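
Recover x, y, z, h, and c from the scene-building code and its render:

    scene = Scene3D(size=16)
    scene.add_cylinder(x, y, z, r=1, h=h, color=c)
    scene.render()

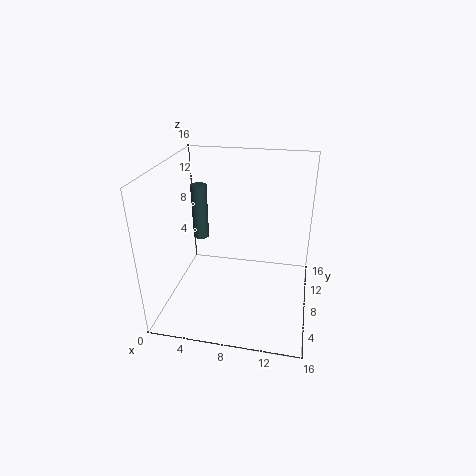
x = 2, y = 13, z = 5, h = 7, c = 'darkslategray'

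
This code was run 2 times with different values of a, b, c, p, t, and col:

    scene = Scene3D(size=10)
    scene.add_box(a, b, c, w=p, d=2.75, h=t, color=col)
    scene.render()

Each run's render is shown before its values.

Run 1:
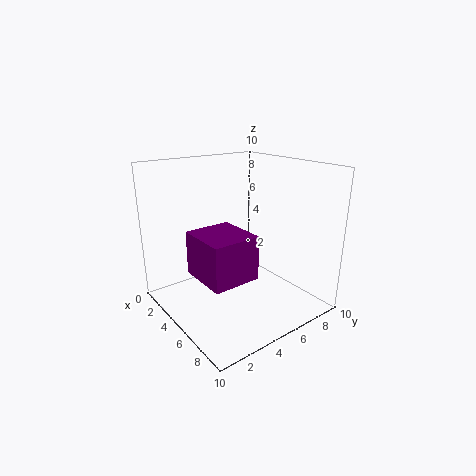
a = 6.5, b = 0.25, c = 4.5, p = 3, t = 2.5, col = 'purple'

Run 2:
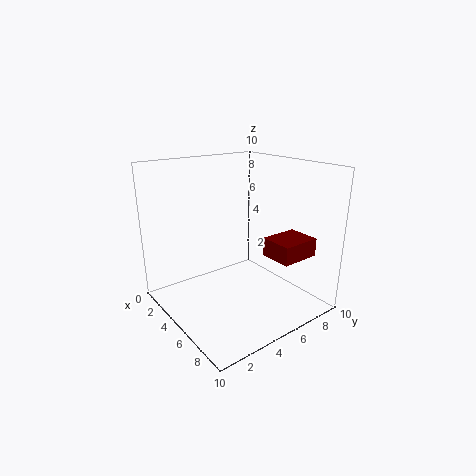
a = 6.5, b = 6, c = 4, p = 2.25, t = 1.25, col = 'maroon'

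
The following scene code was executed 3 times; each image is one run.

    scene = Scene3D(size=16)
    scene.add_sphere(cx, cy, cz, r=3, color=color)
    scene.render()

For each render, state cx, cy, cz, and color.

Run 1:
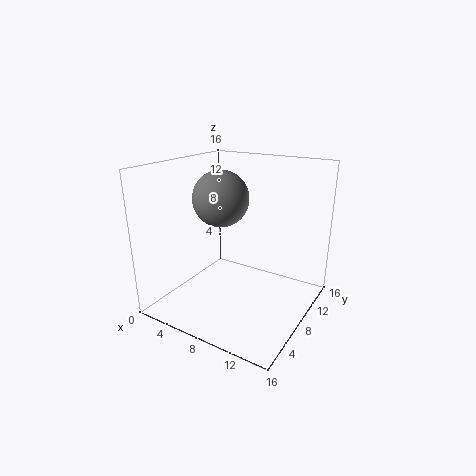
cx = 6.5
cy = 7
cz = 12.5
color = 'gray'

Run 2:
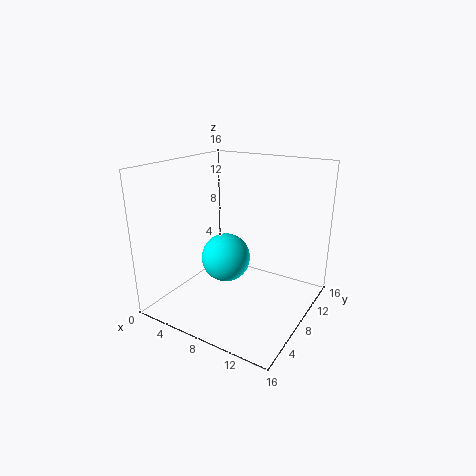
cx = 5
cy = 10
cz = 4
color = 'cyan'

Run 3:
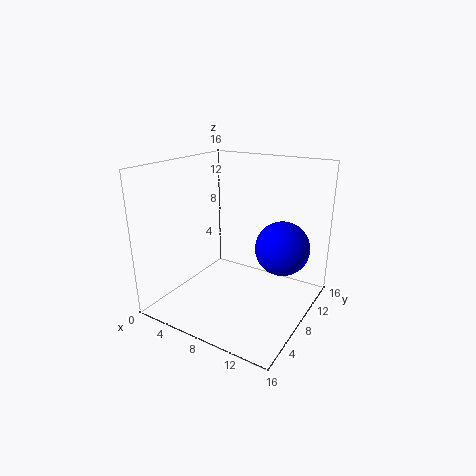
cx = 12.5
cy = 10
cz = 7
color = 'blue'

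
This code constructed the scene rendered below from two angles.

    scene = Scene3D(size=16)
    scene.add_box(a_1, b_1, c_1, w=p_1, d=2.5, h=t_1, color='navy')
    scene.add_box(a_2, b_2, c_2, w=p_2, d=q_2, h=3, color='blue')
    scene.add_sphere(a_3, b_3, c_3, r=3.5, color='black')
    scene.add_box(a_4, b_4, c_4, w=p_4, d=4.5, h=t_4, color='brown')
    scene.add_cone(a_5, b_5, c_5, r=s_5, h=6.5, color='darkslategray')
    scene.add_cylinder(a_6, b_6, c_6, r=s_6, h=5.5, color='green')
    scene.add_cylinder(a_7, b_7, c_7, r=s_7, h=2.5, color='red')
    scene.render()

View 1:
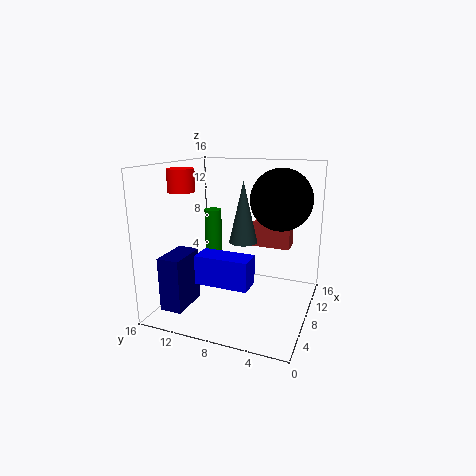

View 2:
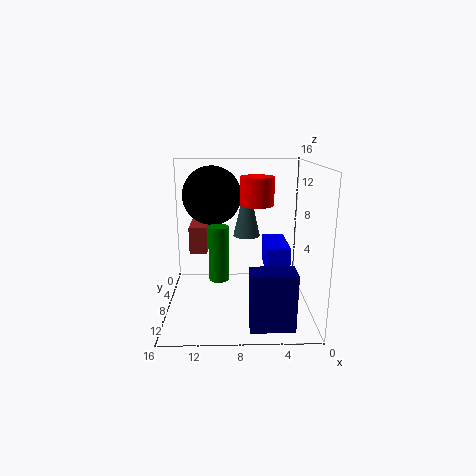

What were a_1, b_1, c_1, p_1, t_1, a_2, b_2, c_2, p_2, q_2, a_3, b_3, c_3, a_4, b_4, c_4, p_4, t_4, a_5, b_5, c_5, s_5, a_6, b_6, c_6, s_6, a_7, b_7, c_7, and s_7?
a_1 = 2.5, b_1 = 12.5, c_1 = 0.5, p_1 = 4.5, t_1 = 6, a_2 = 2.5, b_2 = 5, c_2 = 4.5, p_2 = 2.5, q_2 = 5.5, a_3 = 11, b_3 = 4, c_3 = 12, a_4 = 11.5, b_4 = 3, c_4 = 6, p_4 = 2, t_4 = 3, a_5 = 7, b_5 = 7, c_5 = 8, s_5 = 1.5, a_6 = 10, b_6 = 12, c_6 = 5, s_6 = 1, a_7 = 6.5, b_7 = 14, c_7 = 13, s_7 = 1.5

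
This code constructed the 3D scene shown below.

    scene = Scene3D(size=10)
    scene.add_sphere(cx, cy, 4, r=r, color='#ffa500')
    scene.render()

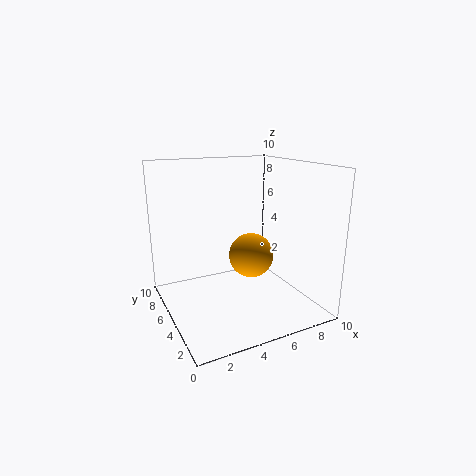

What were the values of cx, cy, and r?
cx = 5.5, cy = 4, r = 1.5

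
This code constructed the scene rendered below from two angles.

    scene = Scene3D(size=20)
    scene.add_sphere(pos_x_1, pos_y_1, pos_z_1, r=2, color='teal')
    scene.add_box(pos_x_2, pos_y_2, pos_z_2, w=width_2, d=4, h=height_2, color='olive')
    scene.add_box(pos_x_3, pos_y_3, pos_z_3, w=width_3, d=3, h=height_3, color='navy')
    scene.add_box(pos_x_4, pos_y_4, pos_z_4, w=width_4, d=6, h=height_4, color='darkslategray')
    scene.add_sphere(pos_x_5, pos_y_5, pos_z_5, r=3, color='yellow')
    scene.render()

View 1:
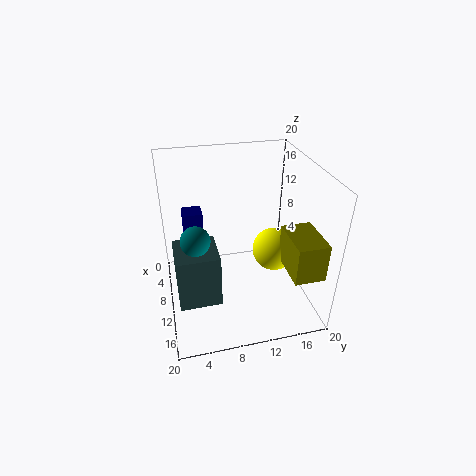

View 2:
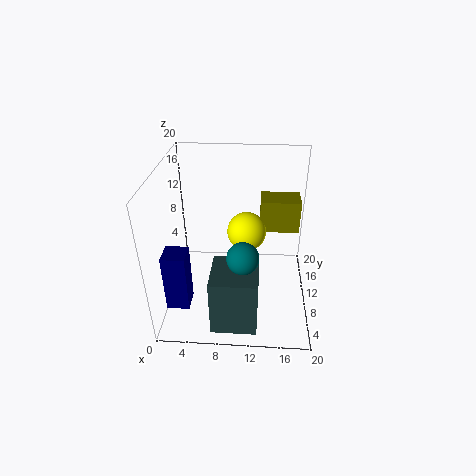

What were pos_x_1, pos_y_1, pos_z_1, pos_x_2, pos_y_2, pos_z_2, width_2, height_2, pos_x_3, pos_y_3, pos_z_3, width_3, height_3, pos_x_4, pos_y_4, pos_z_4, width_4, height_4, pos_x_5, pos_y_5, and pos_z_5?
pos_x_1 = 11
pos_y_1 = 4
pos_z_1 = 11
pos_x_2 = 13
pos_y_2 = 15
pos_z_2 = 8
width_2 = 6
height_2 = 5
pos_x_3 = 1
pos_y_3 = 3
pos_z_3 = 3
width_3 = 3
height_3 = 8
pos_x_4 = 7
pos_y_4 = 1
pos_z_4 = 1
width_4 = 6
height_4 = 8
pos_x_5 = 11
pos_y_5 = 15
pos_z_5 = 8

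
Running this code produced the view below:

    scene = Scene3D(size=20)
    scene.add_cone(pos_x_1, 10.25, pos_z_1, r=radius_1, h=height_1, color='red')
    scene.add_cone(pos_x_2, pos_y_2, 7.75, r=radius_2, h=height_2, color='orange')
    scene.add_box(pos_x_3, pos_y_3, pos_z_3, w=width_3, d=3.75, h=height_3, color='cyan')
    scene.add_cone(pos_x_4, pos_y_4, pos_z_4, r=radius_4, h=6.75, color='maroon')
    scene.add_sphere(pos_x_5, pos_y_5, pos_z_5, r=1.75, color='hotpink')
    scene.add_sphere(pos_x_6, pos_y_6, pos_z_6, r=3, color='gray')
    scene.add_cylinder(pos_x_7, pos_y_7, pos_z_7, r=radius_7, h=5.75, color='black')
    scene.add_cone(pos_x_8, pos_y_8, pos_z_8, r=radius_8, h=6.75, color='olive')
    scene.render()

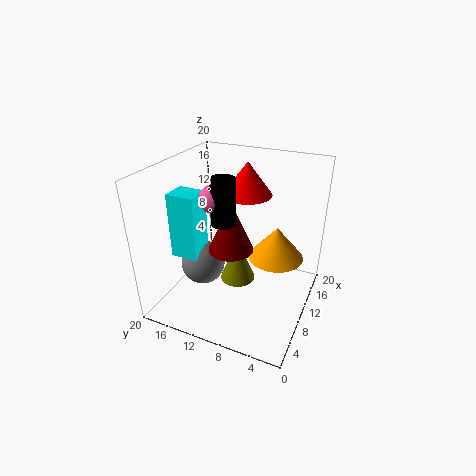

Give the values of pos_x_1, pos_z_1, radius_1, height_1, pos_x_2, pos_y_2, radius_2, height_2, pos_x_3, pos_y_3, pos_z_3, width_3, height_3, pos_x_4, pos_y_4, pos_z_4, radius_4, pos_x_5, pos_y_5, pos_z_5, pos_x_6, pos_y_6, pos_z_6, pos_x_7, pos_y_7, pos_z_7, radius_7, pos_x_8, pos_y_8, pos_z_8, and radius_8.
pos_x_1 = 13.75; pos_z_1 = 15; radius_1 = 3.5; height_1 = 4.75; pos_x_2 = 11; pos_y_2 = 4.75; radius_2 = 3.75; height_2 = 4.5; pos_x_3 = 4.5; pos_y_3 = 13.5; pos_z_3 = 8.5; width_3 = 3.25; height_3 = 8.75; pos_x_4 = 7.75; pos_y_4 = 10; pos_z_4 = 9.5; radius_4 = 3; pos_x_5 = 5.75; pos_y_5 = 11.25; pos_z_5 = 17.25; pos_x_6 = 7; pos_y_6 = 14; pos_z_6 = 6.75; pos_x_7 = 5.75; pos_y_7 = 10; pos_z_7 = 14.25; radius_7 = 1.5; pos_x_8 = 13.75; pos_y_8 = 11.75; pos_z_8 = 0.25; radius_8 = 2.75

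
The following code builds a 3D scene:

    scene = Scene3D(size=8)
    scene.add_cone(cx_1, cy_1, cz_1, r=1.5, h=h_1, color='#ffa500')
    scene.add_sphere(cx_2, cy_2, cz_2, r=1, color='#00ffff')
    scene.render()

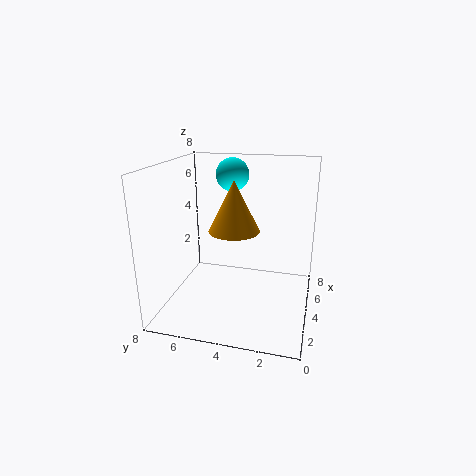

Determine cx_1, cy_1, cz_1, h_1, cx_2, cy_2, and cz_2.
cx_1 = 5
cy_1 = 4.5
cz_1 = 4
h_1 = 3
cx_2 = 6.5
cy_2 = 5
cz_2 = 7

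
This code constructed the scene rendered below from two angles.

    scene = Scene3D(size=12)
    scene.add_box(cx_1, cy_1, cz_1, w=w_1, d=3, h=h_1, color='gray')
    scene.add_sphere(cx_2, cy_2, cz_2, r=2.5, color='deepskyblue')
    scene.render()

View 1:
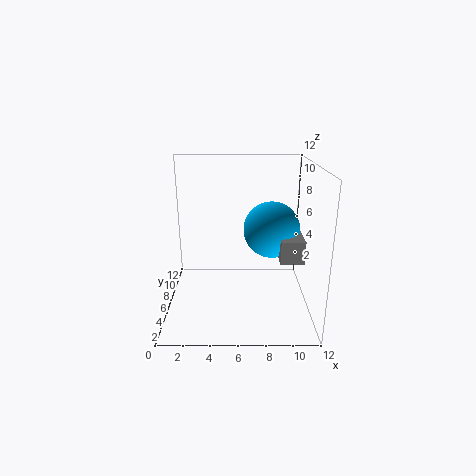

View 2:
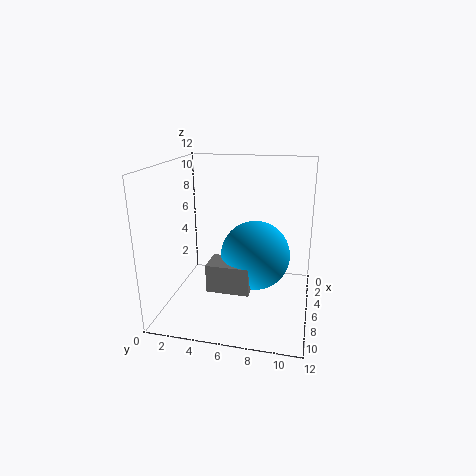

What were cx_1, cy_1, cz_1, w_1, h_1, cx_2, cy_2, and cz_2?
cx_1 = 9.5, cy_1 = 5, cz_1 = 4, w_1 = 2, h_1 = 2, cx_2 = 9, cy_2 = 8, cz_2 = 6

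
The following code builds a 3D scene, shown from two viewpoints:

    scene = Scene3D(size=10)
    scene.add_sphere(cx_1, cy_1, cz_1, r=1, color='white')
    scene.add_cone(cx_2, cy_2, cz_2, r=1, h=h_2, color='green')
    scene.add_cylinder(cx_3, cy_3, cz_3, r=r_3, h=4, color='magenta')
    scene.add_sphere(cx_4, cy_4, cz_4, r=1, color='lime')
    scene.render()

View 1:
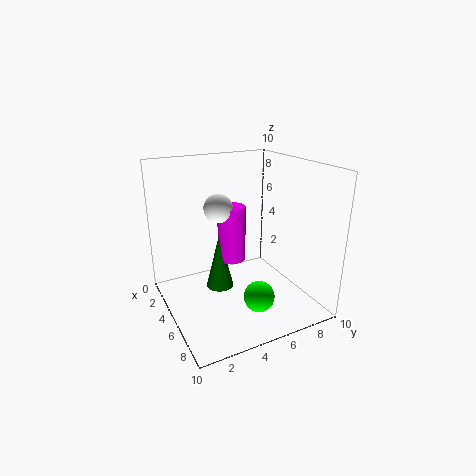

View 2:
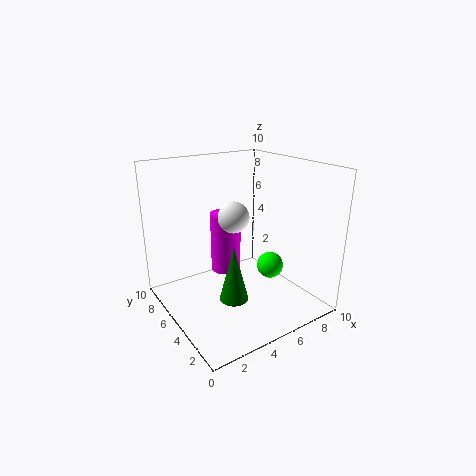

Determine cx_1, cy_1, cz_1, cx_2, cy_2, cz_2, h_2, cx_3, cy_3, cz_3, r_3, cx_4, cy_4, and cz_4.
cx_1 = 4, cy_1 = 4, cz_1 = 7, cx_2 = 4, cy_2 = 4, cz_2 = 1, h_2 = 4, cx_3 = 4, cy_3 = 5, cz_3 = 3, r_3 = 1, cx_4 = 8, cy_4 = 5, cz_4 = 2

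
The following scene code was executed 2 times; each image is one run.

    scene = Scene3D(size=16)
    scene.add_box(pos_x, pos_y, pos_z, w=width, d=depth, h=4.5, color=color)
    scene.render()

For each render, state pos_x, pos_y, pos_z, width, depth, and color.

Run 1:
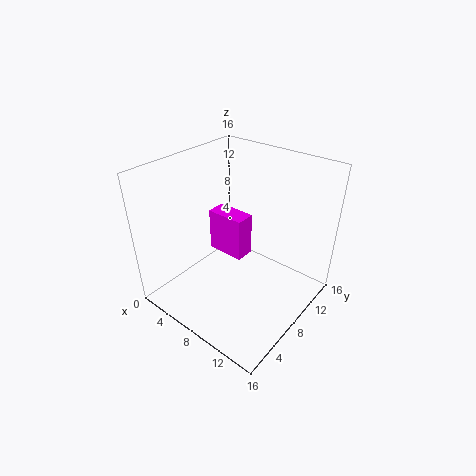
pos_x = 6
pos_y = 5.75
pos_z = 7.25
width = 4
depth = 2
color = 'magenta'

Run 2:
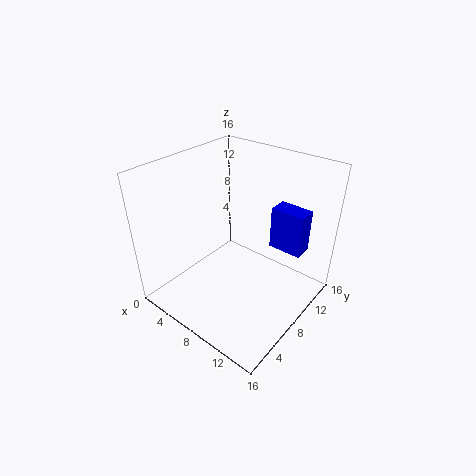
pos_x = 11.5
pos_y = 9
pos_z = 8
width = 3.5
depth = 2
color = 'blue'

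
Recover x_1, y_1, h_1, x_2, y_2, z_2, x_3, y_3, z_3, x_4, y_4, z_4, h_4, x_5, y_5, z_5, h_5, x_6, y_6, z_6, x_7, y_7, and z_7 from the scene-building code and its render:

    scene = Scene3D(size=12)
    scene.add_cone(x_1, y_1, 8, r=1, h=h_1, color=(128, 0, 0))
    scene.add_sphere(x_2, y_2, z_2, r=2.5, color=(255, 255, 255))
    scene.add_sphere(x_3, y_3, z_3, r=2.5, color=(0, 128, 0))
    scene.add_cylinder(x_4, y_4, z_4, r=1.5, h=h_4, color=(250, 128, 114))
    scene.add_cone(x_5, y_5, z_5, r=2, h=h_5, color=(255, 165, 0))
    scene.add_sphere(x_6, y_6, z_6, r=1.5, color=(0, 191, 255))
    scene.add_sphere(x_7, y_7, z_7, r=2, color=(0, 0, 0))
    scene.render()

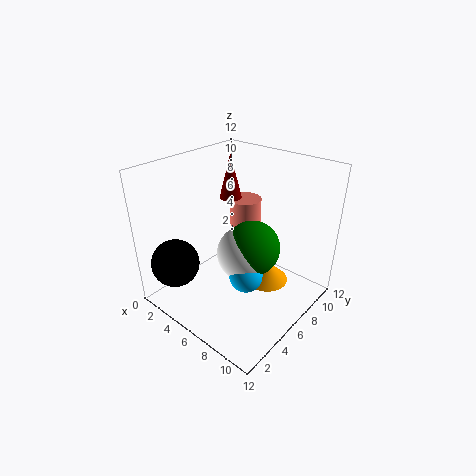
x_1 = 3
y_1 = 8.5
h_1 = 4
x_2 = 5.5
y_2 = 7.5
z_2 = 3.5
x_3 = 6
y_3 = 8
z_3 = 4
x_4 = 3.5
y_4 = 10
z_4 = 5
h_4 = 2.5
x_5 = 7
y_5 = 9
z_5 = 0.5
h_5 = 2
x_6 = 6.5
y_6 = 6.5
z_6 = 2
x_7 = 2.5
y_7 = 2
z_7 = 4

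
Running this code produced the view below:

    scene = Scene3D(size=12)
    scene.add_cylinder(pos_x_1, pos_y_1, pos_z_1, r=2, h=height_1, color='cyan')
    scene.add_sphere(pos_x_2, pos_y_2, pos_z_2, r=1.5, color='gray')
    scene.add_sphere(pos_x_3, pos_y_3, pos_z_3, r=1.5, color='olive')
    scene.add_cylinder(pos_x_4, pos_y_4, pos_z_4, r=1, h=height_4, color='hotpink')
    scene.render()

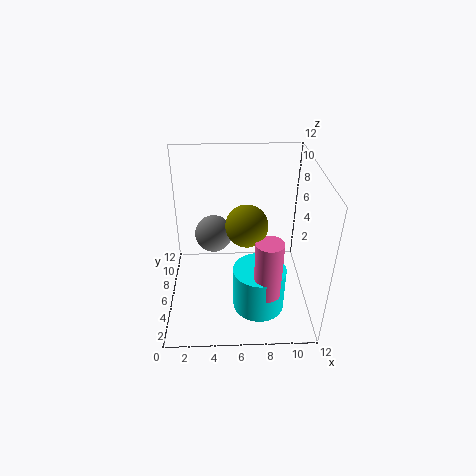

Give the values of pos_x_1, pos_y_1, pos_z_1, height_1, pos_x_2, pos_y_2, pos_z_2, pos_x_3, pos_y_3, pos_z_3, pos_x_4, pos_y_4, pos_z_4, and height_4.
pos_x_1 = 7.5
pos_y_1 = 2.5
pos_z_1 = 2
height_1 = 3.5
pos_x_2 = 4
pos_y_2 = 6
pos_z_2 = 6.5
pos_x_3 = 6.5
pos_y_3 = 3
pos_z_3 = 9
pos_x_4 = 8
pos_y_4 = 1.5
pos_z_4 = 4
height_4 = 4.5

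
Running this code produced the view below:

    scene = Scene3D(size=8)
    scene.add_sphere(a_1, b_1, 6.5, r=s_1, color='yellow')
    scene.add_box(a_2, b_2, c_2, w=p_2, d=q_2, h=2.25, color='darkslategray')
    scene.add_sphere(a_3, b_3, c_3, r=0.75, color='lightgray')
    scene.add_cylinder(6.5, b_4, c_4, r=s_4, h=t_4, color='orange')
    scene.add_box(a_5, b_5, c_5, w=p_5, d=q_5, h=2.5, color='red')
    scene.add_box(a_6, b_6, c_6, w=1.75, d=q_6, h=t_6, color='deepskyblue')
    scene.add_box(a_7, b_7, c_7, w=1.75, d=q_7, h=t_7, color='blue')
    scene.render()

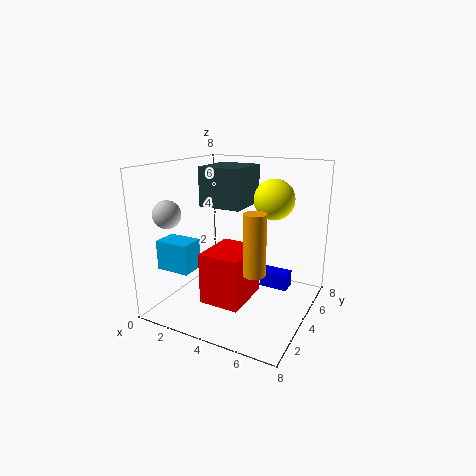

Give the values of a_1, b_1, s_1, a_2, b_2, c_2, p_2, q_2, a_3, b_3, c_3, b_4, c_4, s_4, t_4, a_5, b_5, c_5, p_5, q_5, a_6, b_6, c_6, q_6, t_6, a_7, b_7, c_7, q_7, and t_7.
a_1 = 6.25
b_1 = 3.5
s_1 = 1
a_2 = 1.5
b_2 = 4
c_2 = 5.5
p_2 = 2.5
q_2 = 2.75
a_3 = 1
b_3 = 1.75
c_3 = 5.5
b_4 = 0.75
c_4 = 3.75
s_4 = 0.5
t_4 = 2.75
a_5 = 3.75
b_5 = 0.5
c_5 = 1.75
p_5 = 2
q_5 = 2.5
a_6 = 1.25
b_6 = 0.5
c_6 = 3
q_6 = 1.25
t_6 = 1.5
a_7 = 4.5
b_7 = 6
c_7 = 0.25
q_7 = 1
t_7 = 1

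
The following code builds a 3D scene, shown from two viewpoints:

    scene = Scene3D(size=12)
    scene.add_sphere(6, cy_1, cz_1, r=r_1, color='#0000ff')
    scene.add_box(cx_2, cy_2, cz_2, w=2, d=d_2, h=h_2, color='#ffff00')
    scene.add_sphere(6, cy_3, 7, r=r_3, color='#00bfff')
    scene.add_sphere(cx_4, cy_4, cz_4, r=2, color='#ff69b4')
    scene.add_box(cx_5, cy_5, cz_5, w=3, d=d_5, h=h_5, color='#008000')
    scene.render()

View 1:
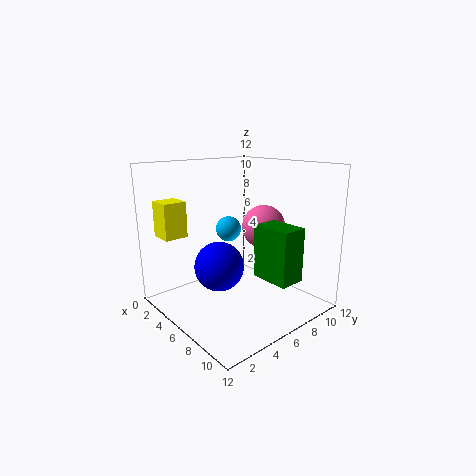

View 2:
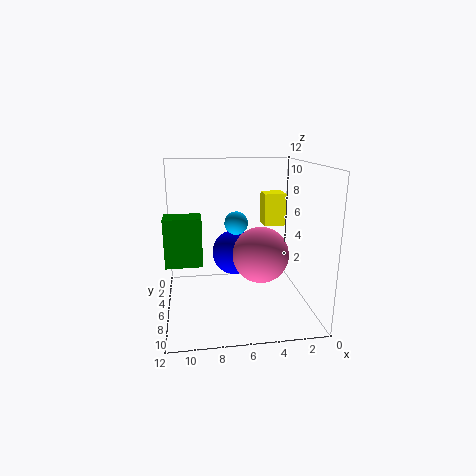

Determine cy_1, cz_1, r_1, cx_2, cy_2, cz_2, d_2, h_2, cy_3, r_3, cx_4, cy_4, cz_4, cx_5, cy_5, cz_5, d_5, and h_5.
cy_1 = 4, cz_1 = 4, r_1 = 2, cx_2 = 1, cy_2 = 1, cz_2 = 6, d_2 = 2, h_2 = 3, cy_3 = 5, r_3 = 1, cx_4 = 5, cy_4 = 10, cz_4 = 6, cx_5 = 9, cy_5 = 5, cz_5 = 4, d_5 = 2, h_5 = 4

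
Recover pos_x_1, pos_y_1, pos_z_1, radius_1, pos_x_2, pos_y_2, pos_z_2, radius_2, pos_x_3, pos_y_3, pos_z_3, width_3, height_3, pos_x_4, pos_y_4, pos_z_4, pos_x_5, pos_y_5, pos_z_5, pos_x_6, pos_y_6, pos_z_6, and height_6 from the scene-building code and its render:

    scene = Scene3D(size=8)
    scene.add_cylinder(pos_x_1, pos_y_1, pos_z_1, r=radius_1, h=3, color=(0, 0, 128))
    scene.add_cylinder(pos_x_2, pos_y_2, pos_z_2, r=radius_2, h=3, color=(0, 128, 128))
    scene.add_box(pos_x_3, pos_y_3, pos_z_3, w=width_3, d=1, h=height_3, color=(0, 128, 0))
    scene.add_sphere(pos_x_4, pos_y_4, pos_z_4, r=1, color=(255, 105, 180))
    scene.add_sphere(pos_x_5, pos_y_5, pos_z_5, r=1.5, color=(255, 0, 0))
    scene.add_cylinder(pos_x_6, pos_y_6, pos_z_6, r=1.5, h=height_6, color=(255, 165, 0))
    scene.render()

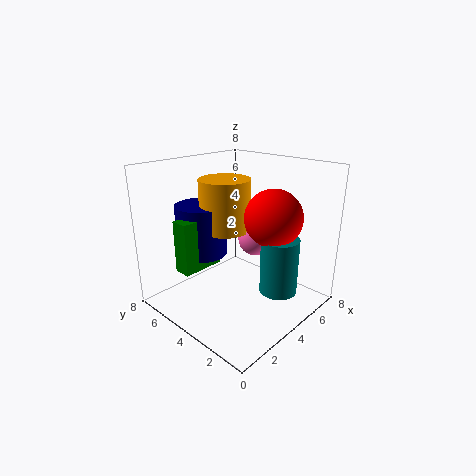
pos_x_1 = 3.5, pos_y_1 = 6.5, pos_z_1 = 2.5, radius_1 = 1.5, pos_x_2 = 4.5, pos_y_2 = 1.5, pos_z_2 = 1.5, radius_2 = 1, pos_x_3 = 1.5, pos_y_3 = 5.5, pos_z_3 = 2, width_3 = 2.5, height_3 = 3, pos_x_4 = 5.5, pos_y_4 = 4, pos_z_4 = 3.5, pos_x_5 = 4.5, pos_y_5 = 2, pos_z_5 = 5.5, pos_x_6 = 4.5, pos_y_6 = 5.5, pos_z_6 = 4, height_6 = 3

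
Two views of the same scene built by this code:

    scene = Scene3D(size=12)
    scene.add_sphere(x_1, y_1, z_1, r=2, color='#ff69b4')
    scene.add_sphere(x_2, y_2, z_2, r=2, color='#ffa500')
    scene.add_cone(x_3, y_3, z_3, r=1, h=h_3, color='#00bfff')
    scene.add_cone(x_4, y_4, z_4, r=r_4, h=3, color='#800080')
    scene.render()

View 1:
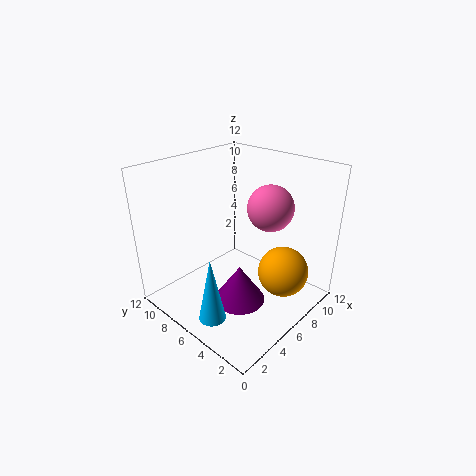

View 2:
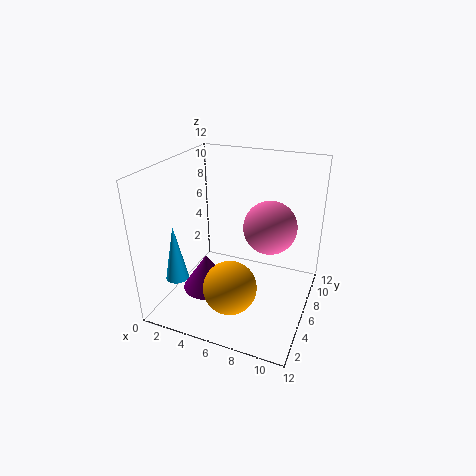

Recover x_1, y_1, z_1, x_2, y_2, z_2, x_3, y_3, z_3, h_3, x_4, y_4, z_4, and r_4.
x_1 = 9; y_1 = 5; z_1 = 8; x_2 = 7; y_2 = 2; z_2 = 4; x_3 = 1; y_3 = 4; z_3 = 2; h_3 = 5; x_4 = 4; y_4 = 4; z_4 = 2; r_4 = 2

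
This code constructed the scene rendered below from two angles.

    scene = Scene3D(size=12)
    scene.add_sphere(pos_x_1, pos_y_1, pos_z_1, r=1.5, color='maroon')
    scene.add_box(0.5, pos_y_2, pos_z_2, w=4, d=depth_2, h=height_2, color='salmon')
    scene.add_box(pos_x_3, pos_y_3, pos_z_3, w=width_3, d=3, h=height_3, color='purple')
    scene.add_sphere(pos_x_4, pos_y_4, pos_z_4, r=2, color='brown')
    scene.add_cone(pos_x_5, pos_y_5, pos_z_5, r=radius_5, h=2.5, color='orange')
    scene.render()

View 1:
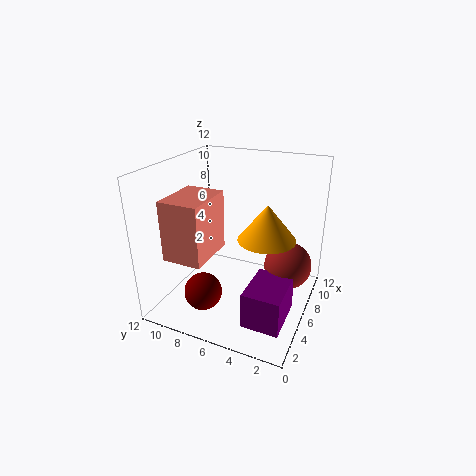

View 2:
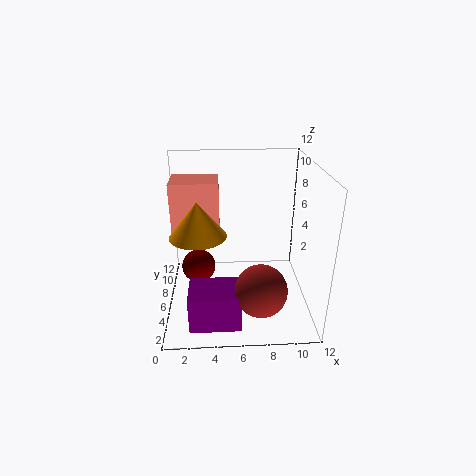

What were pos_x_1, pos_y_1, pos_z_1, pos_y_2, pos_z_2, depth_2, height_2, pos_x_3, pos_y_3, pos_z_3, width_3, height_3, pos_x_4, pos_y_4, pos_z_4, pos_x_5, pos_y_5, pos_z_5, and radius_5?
pos_x_1 = 2.5
pos_y_1 = 7.5
pos_z_1 = 2.5
pos_y_2 = 6.5
pos_z_2 = 6
depth_2 = 3
height_2 = 4.5
pos_x_3 = 2
pos_y_3 = 1
pos_z_3 = 0.5
width_3 = 4
height_3 = 3
pos_x_4 = 7.5
pos_y_4 = 2
pos_z_4 = 3.5
pos_x_5 = 3
pos_y_5 = 2.5
pos_z_5 = 8
radius_5 = 2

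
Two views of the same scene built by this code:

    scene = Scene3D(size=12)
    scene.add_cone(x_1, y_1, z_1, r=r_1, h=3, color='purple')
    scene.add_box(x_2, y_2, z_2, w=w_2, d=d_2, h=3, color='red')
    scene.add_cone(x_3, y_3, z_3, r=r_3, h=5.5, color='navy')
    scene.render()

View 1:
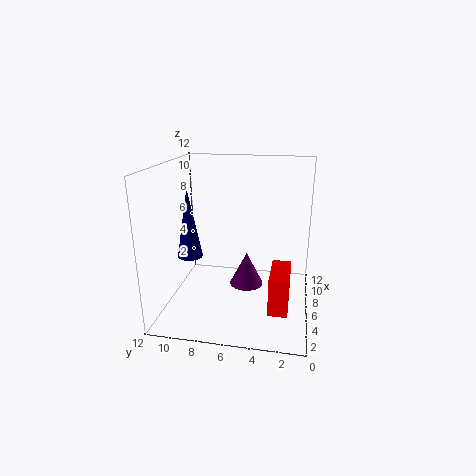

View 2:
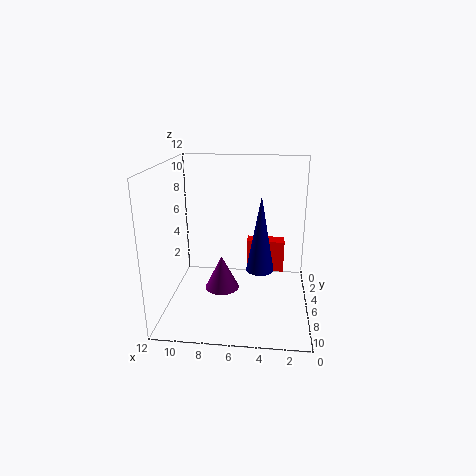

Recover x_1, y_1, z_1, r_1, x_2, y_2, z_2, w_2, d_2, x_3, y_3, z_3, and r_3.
x_1 = 7.5, y_1 = 5.5, z_1 = 1, r_1 = 1.5, x_2 = 2, y_2 = 1.5, z_2 = 1.5, w_2 = 3.5, d_2 = 1.5, x_3 = 4, y_3 = 9.5, z_3 = 5, r_3 = 1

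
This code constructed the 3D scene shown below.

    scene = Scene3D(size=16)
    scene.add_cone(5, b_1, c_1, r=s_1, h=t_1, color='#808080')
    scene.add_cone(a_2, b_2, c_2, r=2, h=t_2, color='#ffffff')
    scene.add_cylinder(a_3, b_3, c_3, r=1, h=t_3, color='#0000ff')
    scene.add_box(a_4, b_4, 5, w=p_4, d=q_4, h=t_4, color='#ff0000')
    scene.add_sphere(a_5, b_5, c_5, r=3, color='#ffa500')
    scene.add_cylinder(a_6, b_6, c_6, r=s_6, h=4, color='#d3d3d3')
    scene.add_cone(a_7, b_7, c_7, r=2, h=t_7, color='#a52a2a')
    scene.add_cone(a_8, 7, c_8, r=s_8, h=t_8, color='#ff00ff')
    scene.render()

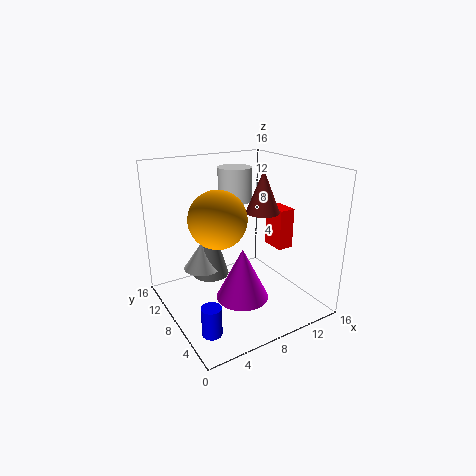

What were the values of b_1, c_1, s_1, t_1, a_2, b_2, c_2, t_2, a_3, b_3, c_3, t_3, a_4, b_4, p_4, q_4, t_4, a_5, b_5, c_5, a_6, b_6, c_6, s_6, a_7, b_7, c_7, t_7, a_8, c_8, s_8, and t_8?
b_1 = 9
c_1 = 4
s_1 = 2
t_1 = 7
a_2 = 4
b_2 = 9
c_2 = 5
t_2 = 3
a_3 = 2
b_3 = 3
c_3 = 1
t_3 = 3
a_4 = 14
b_4 = 8
p_4 = 2
q_4 = 3
t_4 = 5
a_5 = 5
b_5 = 7
c_5 = 11
a_6 = 10
b_6 = 12
c_6 = 11
s_6 = 2
a_7 = 12
b_7 = 9
c_7 = 10
t_7 = 5
a_8 = 8
c_8 = 1
s_8 = 3
t_8 = 6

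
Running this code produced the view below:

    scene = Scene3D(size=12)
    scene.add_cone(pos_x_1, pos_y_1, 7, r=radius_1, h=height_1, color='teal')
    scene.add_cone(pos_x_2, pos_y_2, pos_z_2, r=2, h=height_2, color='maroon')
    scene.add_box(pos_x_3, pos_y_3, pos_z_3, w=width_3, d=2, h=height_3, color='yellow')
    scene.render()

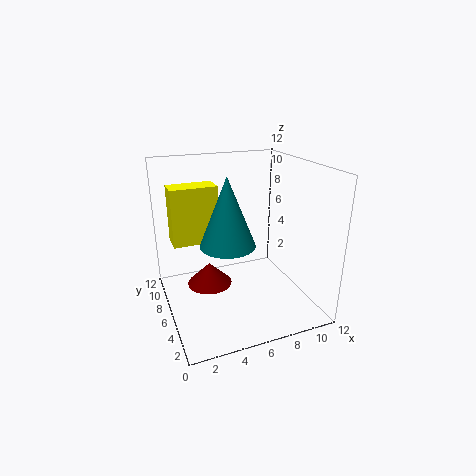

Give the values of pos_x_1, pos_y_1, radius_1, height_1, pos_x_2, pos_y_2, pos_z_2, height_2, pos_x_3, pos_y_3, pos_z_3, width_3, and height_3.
pos_x_1 = 4
pos_y_1 = 3
radius_1 = 2
height_1 = 5
pos_x_2 = 4
pos_y_2 = 8
pos_z_2 = 1
height_2 = 2
pos_x_3 = 1
pos_y_3 = 8
pos_z_3 = 5
width_3 = 4
height_3 = 5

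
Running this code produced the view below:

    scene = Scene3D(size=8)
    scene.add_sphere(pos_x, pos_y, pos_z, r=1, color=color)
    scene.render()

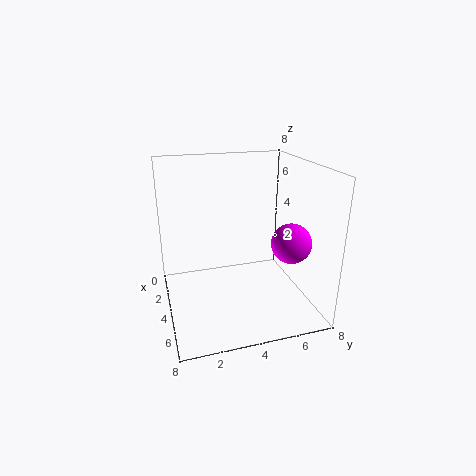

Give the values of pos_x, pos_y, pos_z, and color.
pos_x = 6.5; pos_y = 6; pos_z = 4.5; color = 'magenta'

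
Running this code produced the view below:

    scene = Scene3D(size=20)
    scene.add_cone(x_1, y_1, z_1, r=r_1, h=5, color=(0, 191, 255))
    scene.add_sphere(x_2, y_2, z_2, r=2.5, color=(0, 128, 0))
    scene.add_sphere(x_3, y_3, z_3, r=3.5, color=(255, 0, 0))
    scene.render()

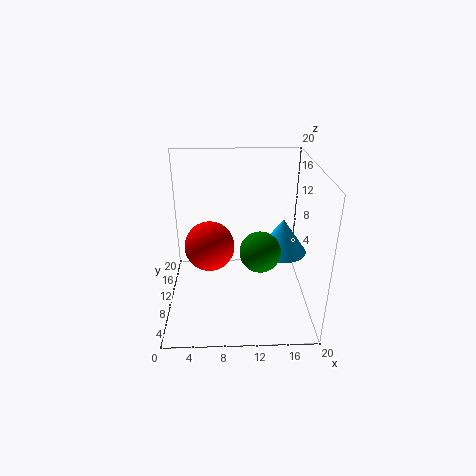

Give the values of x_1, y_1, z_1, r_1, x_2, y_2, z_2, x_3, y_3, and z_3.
x_1 = 16.5
y_1 = 11.5
z_1 = 7
r_1 = 3.5
x_2 = 12.5
y_2 = 4.5
z_2 = 11
x_3 = 6
y_3 = 10.5
z_3 = 8.5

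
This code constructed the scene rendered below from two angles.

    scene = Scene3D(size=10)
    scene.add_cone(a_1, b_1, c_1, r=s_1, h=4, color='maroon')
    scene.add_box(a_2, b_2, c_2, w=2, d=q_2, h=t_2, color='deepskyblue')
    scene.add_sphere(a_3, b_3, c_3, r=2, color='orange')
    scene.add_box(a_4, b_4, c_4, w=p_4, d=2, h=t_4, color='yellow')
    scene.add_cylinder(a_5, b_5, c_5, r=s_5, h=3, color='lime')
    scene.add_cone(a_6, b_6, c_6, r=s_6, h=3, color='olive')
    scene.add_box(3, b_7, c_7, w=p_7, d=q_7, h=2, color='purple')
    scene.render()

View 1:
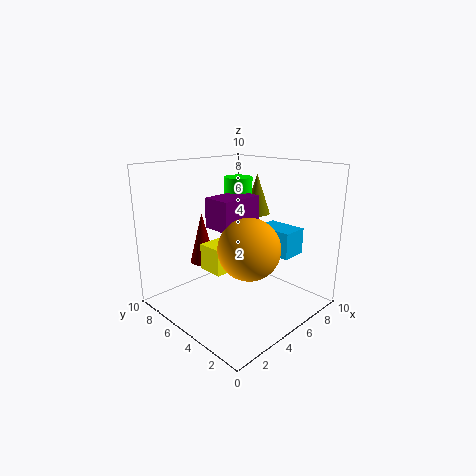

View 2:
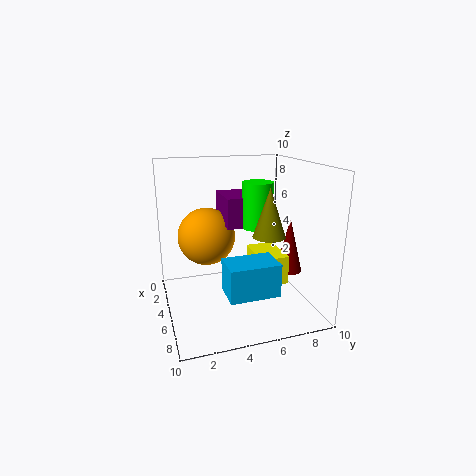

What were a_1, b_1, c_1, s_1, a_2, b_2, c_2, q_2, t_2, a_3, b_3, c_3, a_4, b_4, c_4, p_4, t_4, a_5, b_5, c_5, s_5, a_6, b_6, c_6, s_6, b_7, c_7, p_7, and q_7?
a_1 = 5
b_1 = 9
c_1 = 2
s_1 = 1
a_2 = 8
b_2 = 3
c_2 = 3
q_2 = 3
t_2 = 2
a_3 = 4
b_3 = 3
c_3 = 5
a_4 = 4
b_4 = 6
c_4 = 2
p_4 = 3
t_4 = 2
a_5 = 6
b_5 = 6
c_5 = 6
s_5 = 1
a_6 = 8
b_6 = 6
c_6 = 6
s_6 = 1
b_7 = 4
c_7 = 6
p_7 = 3
q_7 = 2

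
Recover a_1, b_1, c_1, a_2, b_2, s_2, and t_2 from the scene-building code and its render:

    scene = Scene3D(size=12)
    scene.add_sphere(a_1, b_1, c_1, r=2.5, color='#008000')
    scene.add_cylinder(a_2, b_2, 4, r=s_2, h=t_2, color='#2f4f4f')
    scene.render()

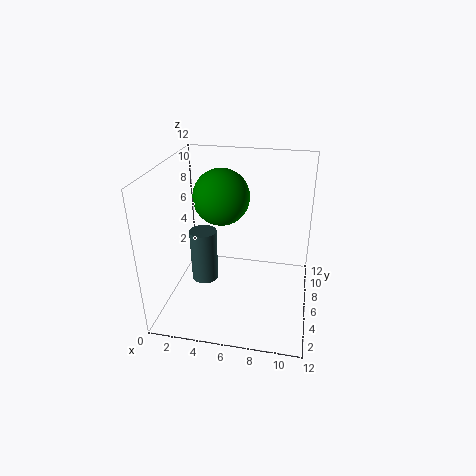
a_1 = 4
b_1 = 8.5
c_1 = 8.5
a_2 = 4
b_2 = 3
s_2 = 1
t_2 = 4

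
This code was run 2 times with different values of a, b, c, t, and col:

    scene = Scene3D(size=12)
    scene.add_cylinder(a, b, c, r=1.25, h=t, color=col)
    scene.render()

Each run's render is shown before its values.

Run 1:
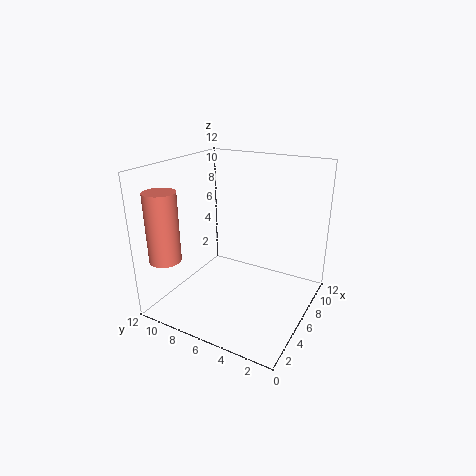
a = 1.5; b = 10; c = 5; t = 5.5; col = 'salmon'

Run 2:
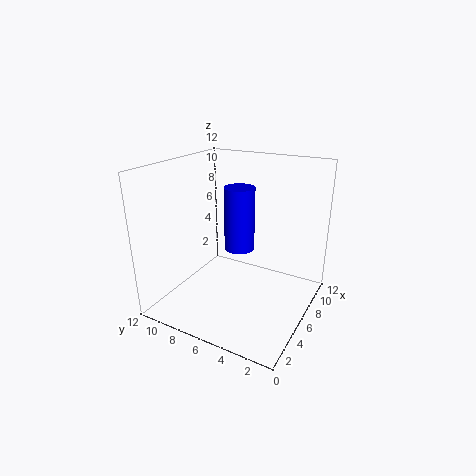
a = 6.25; b = 6; c = 5; t = 5.25; col = 'blue'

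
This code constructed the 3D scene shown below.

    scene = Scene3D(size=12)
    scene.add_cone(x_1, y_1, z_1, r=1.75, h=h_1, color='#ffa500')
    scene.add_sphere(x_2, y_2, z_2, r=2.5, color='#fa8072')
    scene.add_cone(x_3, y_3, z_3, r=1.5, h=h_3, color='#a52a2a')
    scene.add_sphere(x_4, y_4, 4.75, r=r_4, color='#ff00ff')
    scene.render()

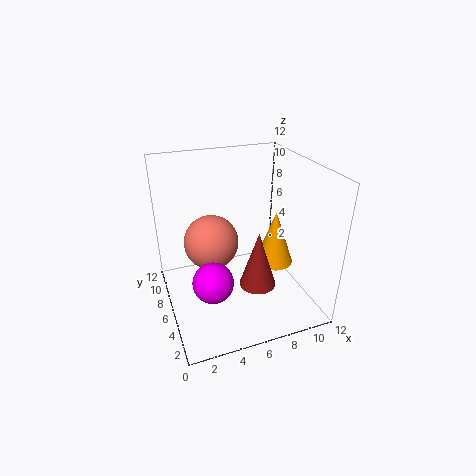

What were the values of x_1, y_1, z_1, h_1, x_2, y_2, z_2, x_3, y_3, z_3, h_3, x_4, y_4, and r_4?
x_1 = 10
y_1 = 7
z_1 = 2.25
h_1 = 5
x_2 = 4.5
y_2 = 9
z_2 = 4.25
x_3 = 7
y_3 = 4
z_3 = 2.5
h_3 = 4.75
x_4 = 2.75
y_4 = 2.5
r_4 = 1.5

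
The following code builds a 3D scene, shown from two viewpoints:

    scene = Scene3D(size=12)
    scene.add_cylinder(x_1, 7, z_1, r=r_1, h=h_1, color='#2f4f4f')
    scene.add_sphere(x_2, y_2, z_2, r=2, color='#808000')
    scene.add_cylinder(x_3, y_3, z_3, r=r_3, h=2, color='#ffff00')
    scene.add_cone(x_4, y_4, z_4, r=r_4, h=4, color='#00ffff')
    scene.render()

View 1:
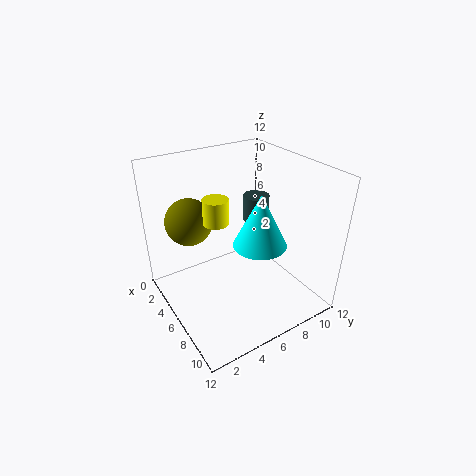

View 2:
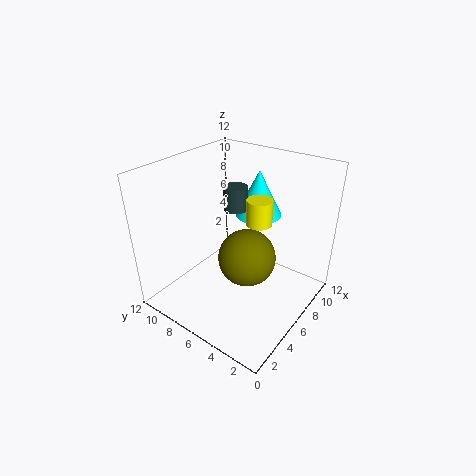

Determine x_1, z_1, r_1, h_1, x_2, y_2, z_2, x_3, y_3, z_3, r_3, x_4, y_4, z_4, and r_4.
x_1 = 7; z_1 = 8; r_1 = 1; h_1 = 2; x_2 = 3; y_2 = 3; z_2 = 7; x_3 = 6; y_3 = 4; z_3 = 8; r_3 = 1; x_4 = 9; y_4 = 6; z_4 = 7; r_4 = 2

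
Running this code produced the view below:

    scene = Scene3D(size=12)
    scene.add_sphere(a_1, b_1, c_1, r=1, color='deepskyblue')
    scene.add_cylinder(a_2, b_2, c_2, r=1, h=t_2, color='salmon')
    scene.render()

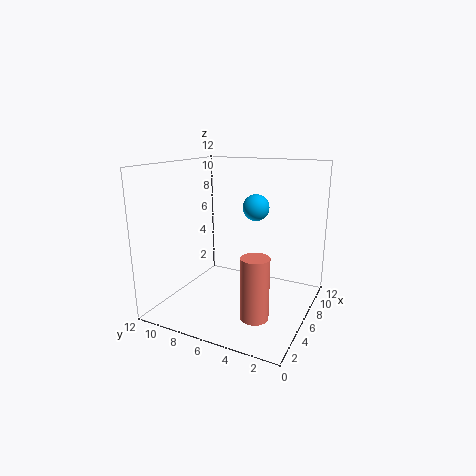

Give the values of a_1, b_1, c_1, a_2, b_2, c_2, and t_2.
a_1 = 5; b_1 = 4; c_1 = 9; a_2 = 1.5; b_2 = 2.5; c_2 = 2; t_2 = 4.5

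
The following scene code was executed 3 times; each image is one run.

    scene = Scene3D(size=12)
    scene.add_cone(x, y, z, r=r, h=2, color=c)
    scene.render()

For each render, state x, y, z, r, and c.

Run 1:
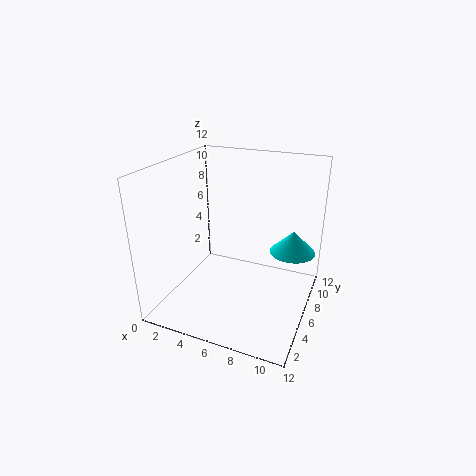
x = 10; y = 9; z = 4; r = 2; c = 'cyan'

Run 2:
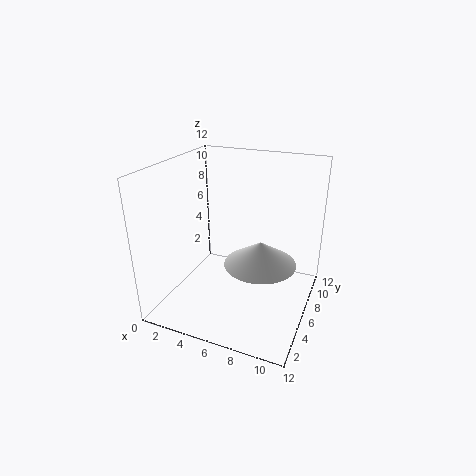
x = 8; y = 6; z = 4; r = 3; c = 'lightgray'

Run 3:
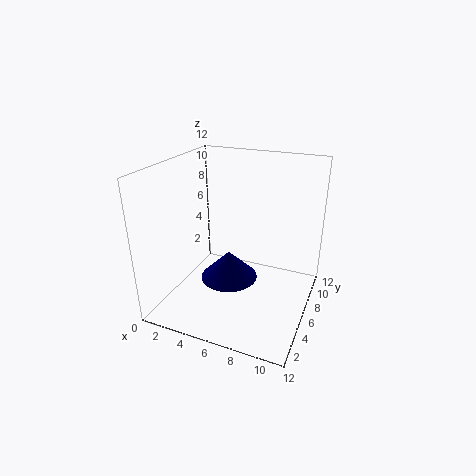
x = 7; y = 2; z = 5; r = 2; c = 'navy'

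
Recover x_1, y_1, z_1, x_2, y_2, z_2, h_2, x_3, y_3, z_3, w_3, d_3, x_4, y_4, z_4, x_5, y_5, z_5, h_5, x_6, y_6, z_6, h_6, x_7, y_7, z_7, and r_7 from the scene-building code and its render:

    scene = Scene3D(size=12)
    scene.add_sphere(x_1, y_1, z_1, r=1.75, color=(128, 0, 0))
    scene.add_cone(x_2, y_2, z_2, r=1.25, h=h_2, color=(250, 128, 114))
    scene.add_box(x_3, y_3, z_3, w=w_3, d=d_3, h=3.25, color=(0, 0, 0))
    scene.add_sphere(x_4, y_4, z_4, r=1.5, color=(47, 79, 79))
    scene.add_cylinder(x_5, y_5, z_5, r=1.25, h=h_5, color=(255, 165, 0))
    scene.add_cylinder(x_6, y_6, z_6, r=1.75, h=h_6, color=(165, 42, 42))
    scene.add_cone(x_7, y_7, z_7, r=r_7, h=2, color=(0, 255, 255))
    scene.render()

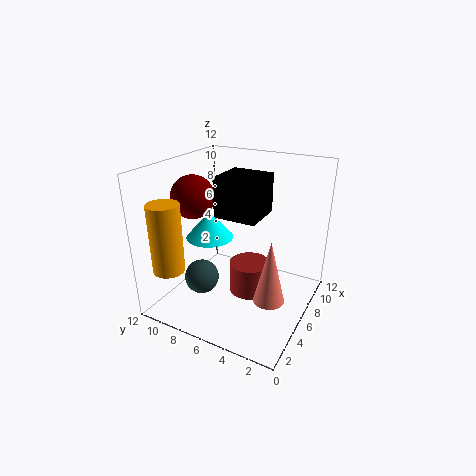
x_1 = 4.5
y_1 = 9.25
z_1 = 9.5
x_2 = 4.75
y_2 = 2.5
z_2 = 1.75
h_2 = 5.25
x_3 = 4.75
y_3 = 4
z_3 = 8
w_3 = 3.5
d_3 = 3.5
x_4 = 4.75
y_4 = 9
z_4 = 2
x_5 = 1.5
y_5 = 9.75
z_5 = 4.25
h_5 = 5.5
x_6 = 6.75
y_6 = 5.25
z_6 = 0.75
h_6 = 2.75
x_7 = 3
y_7 = 6.75
z_7 = 7.25
r_7 = 1.75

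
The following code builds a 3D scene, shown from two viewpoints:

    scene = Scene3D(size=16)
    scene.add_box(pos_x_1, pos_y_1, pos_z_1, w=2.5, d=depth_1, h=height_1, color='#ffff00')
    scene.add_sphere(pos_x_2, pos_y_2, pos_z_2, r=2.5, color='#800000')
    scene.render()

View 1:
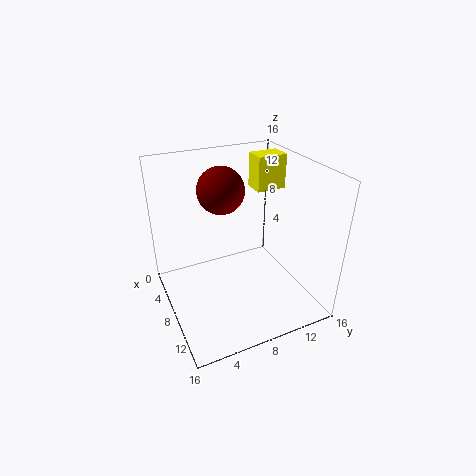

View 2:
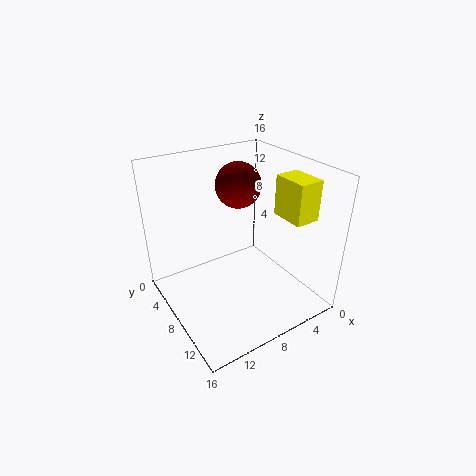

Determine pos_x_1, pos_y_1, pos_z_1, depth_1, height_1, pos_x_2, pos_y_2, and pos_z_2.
pos_x_1 = 3.5; pos_y_1 = 11.5; pos_z_1 = 12; depth_1 = 3.5; height_1 = 4; pos_x_2 = 7; pos_y_2 = 6.5; pos_z_2 = 13.5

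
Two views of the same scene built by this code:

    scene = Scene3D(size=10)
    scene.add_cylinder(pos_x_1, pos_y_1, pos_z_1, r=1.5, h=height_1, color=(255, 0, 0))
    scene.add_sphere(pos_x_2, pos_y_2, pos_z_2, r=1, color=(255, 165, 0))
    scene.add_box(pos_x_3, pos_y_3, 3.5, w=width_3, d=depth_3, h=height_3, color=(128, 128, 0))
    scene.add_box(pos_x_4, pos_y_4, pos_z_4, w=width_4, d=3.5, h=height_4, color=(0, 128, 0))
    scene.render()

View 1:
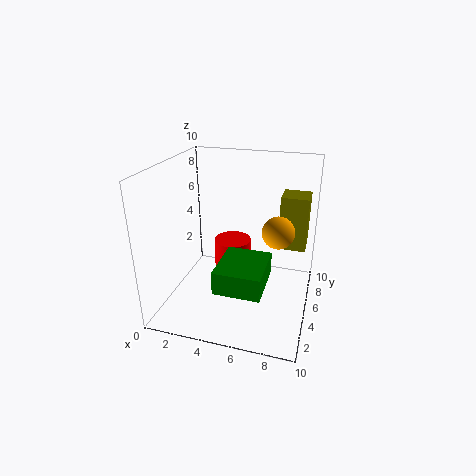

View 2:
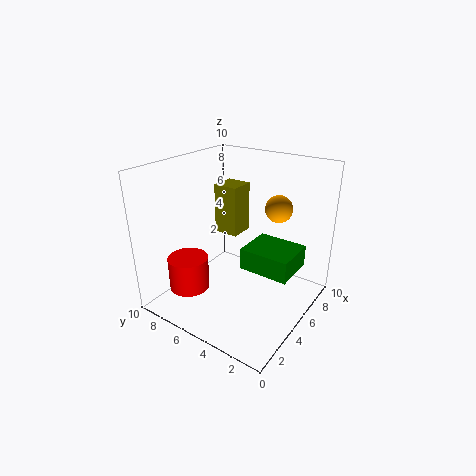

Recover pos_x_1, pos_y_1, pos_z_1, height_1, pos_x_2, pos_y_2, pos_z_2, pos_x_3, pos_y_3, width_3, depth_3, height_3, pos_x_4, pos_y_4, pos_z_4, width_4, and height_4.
pos_x_1 = 3.5
pos_y_1 = 8.5
pos_z_1 = 0.5
height_1 = 2.5
pos_x_2 = 8
pos_y_2 = 3.5
pos_z_2 = 6.5
pos_x_3 = 7.5
pos_y_3 = 7
width_3 = 2
depth_3 = 2
height_3 = 4
pos_x_4 = 4.5
pos_y_4 = 1
pos_z_4 = 3
width_4 = 3
height_4 = 1.5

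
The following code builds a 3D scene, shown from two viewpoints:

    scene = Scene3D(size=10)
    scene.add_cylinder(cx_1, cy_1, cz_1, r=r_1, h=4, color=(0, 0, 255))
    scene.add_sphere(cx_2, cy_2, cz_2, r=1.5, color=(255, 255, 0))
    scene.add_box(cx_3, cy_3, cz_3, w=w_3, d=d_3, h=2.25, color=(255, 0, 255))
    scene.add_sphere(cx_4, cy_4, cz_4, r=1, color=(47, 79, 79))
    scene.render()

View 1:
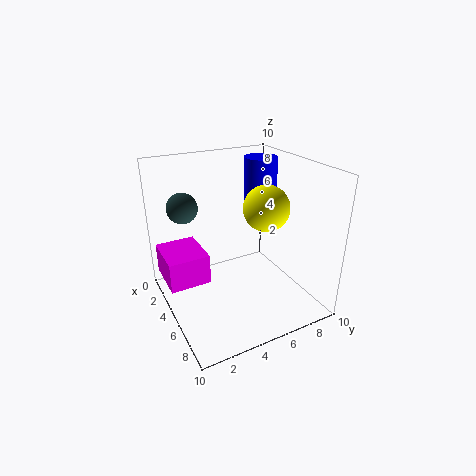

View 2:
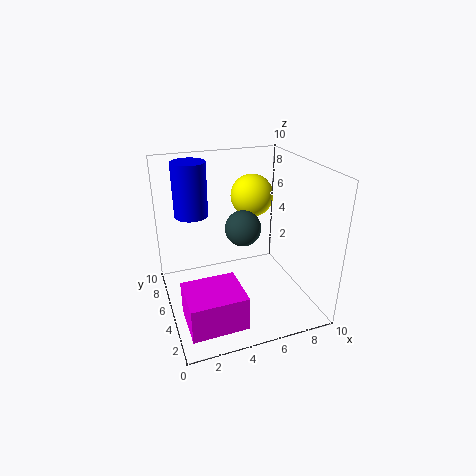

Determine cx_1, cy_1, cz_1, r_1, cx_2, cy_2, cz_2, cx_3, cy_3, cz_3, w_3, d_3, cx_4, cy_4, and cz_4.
cx_1 = 2.5, cy_1 = 8.25, cz_1 = 5.75, r_1 = 1.25, cx_2 = 6.5, cy_2 = 6.25, cz_2 = 7.5, cx_3 = 0.5, cy_3 = 0.25, cz_3 = 1.25, w_3 = 3.5, d_3 = 3, cx_4 = 4, cy_4 = 1.5, cz_4 = 7.5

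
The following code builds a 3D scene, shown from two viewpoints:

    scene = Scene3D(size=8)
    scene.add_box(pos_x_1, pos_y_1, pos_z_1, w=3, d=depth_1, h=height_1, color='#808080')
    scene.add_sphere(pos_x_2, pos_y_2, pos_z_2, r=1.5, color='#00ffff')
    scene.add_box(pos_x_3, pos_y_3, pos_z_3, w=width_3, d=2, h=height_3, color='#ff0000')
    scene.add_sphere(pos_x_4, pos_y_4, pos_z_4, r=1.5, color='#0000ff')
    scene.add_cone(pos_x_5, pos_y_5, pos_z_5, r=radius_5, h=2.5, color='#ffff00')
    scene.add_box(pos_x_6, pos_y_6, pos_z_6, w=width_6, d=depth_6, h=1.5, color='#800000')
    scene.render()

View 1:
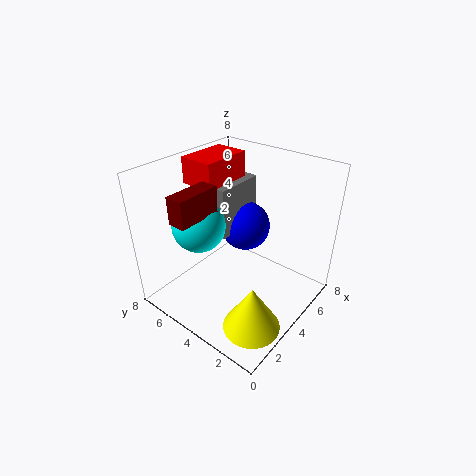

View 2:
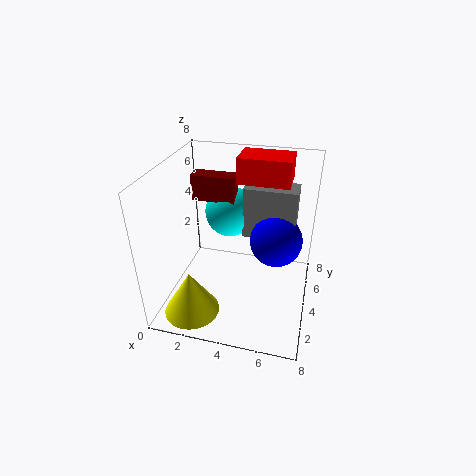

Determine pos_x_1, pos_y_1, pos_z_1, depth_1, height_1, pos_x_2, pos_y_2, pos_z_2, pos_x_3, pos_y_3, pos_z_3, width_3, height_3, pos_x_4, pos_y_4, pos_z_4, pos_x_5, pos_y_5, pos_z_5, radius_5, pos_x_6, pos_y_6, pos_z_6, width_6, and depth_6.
pos_x_1 = 4, pos_y_1 = 5, pos_z_1 = 3.5, depth_1 = 1.5, height_1 = 3, pos_x_2 = 3, pos_y_2 = 6, pos_z_2 = 4.5, pos_x_3 = 3.5, pos_y_3 = 5.5, pos_z_3 = 6.5, width_3 = 3, height_3 = 1.5, pos_x_4 = 6, pos_y_4 = 5, pos_z_4 = 3.5, pos_x_5 = 2, pos_y_5 = 1.5, pos_z_5 = 0.5, radius_5 = 1.5, pos_x_6 = 1, pos_y_6 = 5, pos_z_6 = 5.5, width_6 = 2.5, depth_6 = 1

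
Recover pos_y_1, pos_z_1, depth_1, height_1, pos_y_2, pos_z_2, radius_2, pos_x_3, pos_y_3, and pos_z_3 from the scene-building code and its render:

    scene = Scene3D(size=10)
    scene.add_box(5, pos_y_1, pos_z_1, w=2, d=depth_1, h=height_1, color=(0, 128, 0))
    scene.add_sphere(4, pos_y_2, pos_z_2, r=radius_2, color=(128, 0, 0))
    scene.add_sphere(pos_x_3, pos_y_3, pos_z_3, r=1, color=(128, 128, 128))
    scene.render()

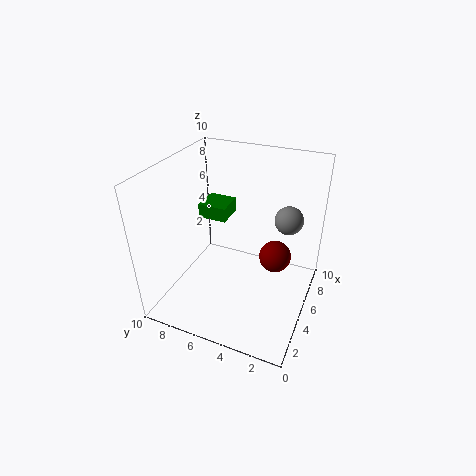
pos_y_1 = 6, pos_z_1 = 6, depth_1 = 2, height_1 = 1, pos_y_2 = 2, pos_z_2 = 5, radius_2 = 1, pos_x_3 = 7, pos_y_3 = 2, pos_z_3 = 6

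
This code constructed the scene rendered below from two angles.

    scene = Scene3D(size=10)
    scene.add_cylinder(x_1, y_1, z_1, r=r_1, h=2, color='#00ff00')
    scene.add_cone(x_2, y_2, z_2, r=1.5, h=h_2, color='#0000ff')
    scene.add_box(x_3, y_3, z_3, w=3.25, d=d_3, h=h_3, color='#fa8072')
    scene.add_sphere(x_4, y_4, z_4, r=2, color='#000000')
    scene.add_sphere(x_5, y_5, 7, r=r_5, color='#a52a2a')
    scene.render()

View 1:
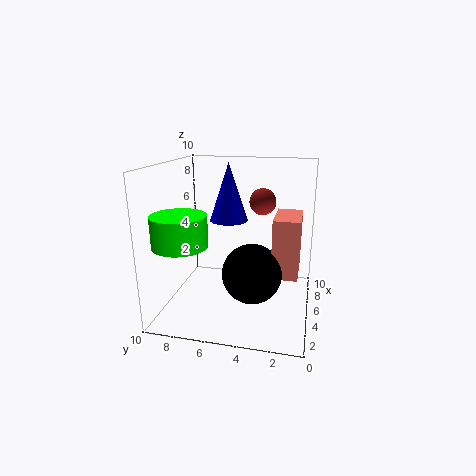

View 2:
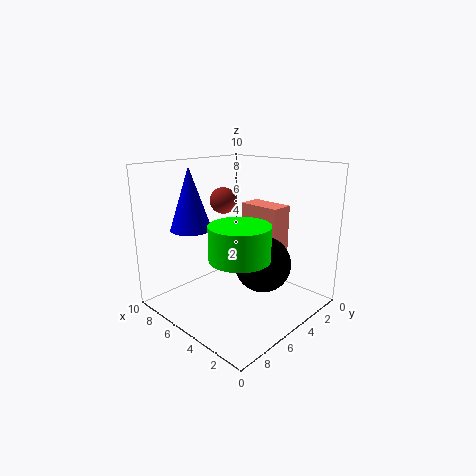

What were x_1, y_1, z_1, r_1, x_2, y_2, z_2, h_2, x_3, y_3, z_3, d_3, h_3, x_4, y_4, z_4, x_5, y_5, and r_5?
x_1 = 2, y_1 = 8, z_1 = 5.25, r_1 = 1.75, x_2 = 8.25, y_2 = 6.5, z_2 = 5.25, h_2 = 4.5, x_3 = 3.75, y_3 = 0.75, z_3 = 2.75, d_3 = 1.75, h_3 = 4, x_4 = 3.75, y_4 = 3.75, z_4 = 3, x_5 = 7.75, y_5 = 3.75, r_5 = 1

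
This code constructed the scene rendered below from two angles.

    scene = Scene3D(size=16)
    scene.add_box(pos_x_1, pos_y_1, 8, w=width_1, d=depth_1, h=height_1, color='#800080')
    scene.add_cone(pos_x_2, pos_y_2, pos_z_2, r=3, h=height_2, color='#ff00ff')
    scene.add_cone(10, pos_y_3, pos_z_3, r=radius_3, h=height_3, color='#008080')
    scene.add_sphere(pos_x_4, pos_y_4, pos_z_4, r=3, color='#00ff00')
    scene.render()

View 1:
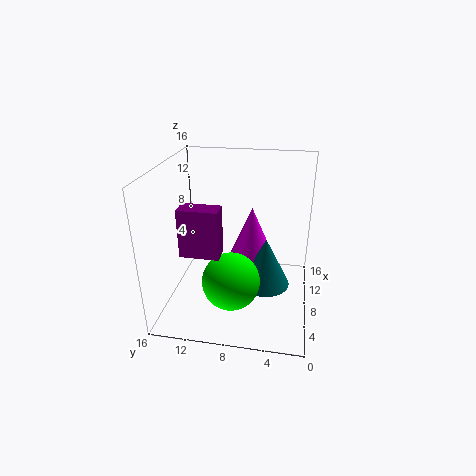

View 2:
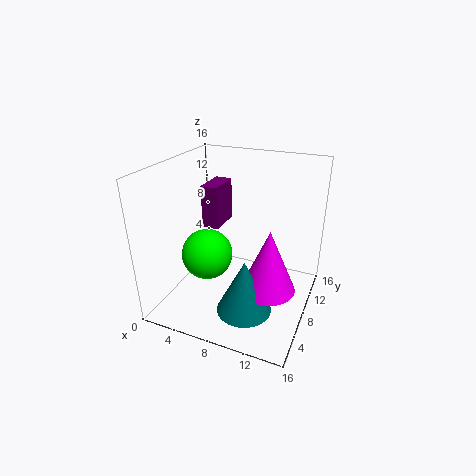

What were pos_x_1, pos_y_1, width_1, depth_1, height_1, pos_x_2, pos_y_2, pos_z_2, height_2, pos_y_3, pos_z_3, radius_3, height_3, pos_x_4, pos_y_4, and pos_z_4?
pos_x_1 = 3, pos_y_1 = 9, width_1 = 2, depth_1 = 4, height_1 = 5, pos_x_2 = 12, pos_y_2 = 7, pos_z_2 = 3, height_2 = 7, pos_y_3 = 5, pos_z_3 = 1, radius_3 = 3, height_3 = 6, pos_x_4 = 4, pos_y_4 = 8, pos_z_4 = 5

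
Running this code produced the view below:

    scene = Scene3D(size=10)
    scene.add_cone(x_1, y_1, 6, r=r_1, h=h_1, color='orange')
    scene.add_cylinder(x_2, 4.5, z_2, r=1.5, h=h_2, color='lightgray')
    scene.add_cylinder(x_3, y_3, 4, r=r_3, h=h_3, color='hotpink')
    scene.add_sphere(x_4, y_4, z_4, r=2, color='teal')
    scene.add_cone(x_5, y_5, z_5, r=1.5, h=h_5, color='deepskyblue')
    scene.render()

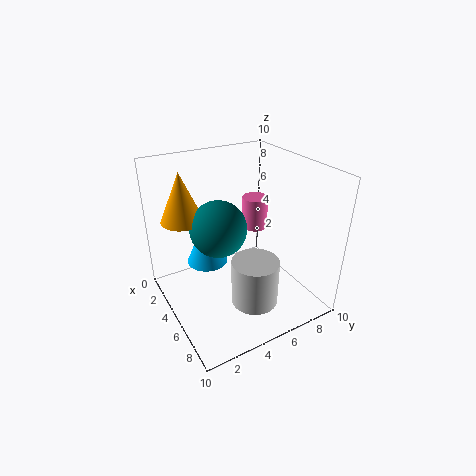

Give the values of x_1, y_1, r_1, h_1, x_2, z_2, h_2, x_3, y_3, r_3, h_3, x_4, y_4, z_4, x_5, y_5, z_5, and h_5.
x_1 = 2.5
y_1 = 2
r_1 = 1.5
h_1 = 3.5
x_2 = 8
z_2 = 2
h_2 = 3
x_3 = 2.5
y_3 = 8
r_3 = 1
h_3 = 2.5
x_4 = 4
y_4 = 4
z_4 = 5.5
x_5 = 3
y_5 = 3.5
z_5 = 2.5
h_5 = 3.5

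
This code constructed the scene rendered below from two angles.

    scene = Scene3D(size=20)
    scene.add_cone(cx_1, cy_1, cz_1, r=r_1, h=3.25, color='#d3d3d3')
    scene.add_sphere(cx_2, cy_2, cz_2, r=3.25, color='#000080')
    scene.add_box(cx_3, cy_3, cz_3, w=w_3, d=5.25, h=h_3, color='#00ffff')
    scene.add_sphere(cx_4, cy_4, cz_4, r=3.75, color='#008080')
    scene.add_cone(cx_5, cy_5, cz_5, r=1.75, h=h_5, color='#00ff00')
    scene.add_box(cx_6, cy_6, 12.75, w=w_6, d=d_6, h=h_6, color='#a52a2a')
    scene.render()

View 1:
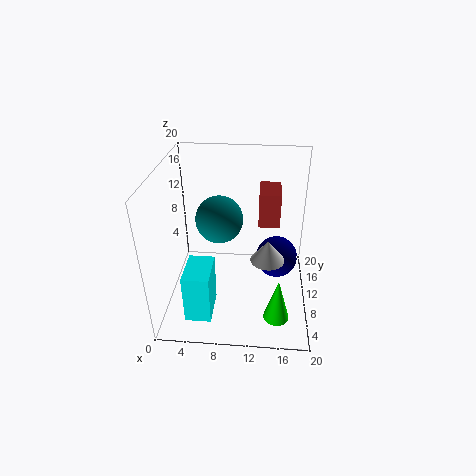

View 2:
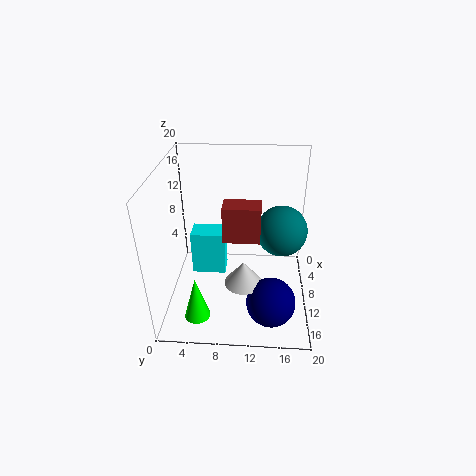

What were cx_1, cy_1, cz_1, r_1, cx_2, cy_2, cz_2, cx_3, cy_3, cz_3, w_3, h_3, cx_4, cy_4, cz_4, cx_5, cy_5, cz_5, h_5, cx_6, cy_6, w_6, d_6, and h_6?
cx_1 = 14.25, cy_1 = 11, cz_1 = 5.75, r_1 = 2.5, cx_2 = 15.75, cy_2 = 14.75, cz_2 = 3.75, cx_3 = 3.5, cy_3 = 2.5, cz_3 = 1.25, w_3 = 3.5, h_3 = 7, cx_4 = 6.5, cy_4 = 16.25, cz_4 = 9.25, cx_5 = 15.75, cy_5 = 4.75, cz_5 = 0.75, h_5 = 6.25, cx_6 = 12.75, cy_6 = 8.5, w_6 = 2.75, d_6 = 4.5, h_6 = 4.5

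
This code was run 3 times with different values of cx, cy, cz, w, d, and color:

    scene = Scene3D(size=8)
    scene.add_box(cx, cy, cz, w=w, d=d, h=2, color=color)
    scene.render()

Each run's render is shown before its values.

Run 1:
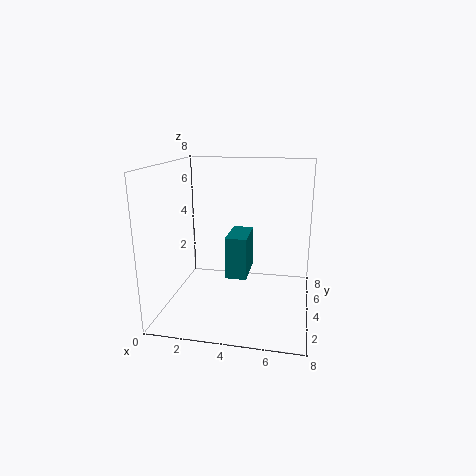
cx = 4, cy = 1, cz = 3, w = 1, d = 2, color = 'teal'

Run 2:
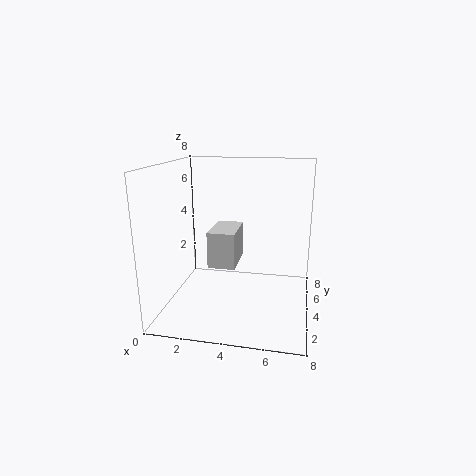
cx = 2.5, cy = 3, cz = 2.5, w = 1.5, d = 2.5, color = 'lightgray'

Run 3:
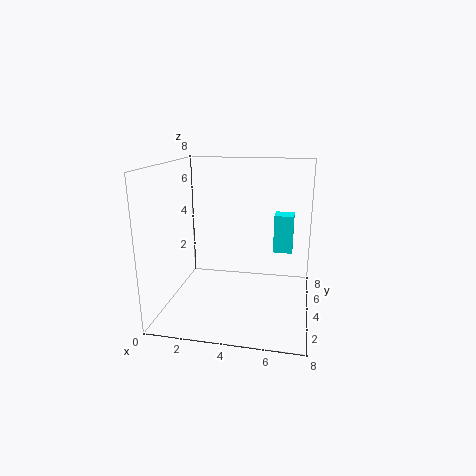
cx = 6, cy = 3.5, cz = 3.5, w = 1, d = 1, color = 'cyan'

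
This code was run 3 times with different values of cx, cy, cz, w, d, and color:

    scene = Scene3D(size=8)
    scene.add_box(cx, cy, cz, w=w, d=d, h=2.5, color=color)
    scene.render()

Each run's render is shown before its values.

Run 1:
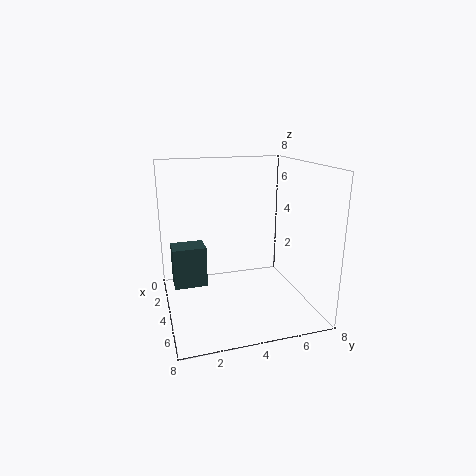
cx = 1, cy = 0.5, cz = 0.5, w = 1.5, d = 2, color = 'darkslategray'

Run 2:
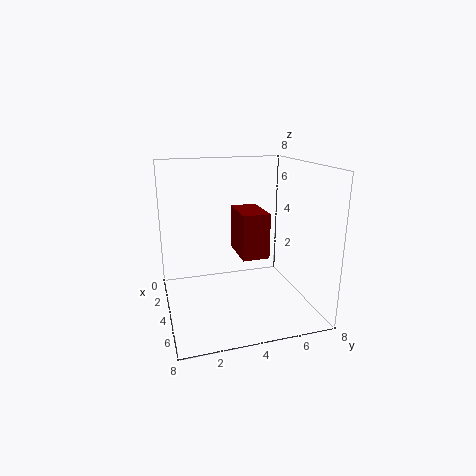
cx = 2.5, cy = 4, cz = 3, w = 2.5, d = 1.5, color = 'maroon'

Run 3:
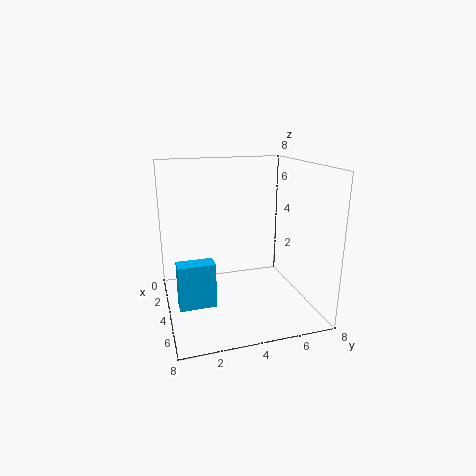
cx = 4, cy = 0.5, cz = 0.5, w = 1, d = 2, color = 'deepskyblue'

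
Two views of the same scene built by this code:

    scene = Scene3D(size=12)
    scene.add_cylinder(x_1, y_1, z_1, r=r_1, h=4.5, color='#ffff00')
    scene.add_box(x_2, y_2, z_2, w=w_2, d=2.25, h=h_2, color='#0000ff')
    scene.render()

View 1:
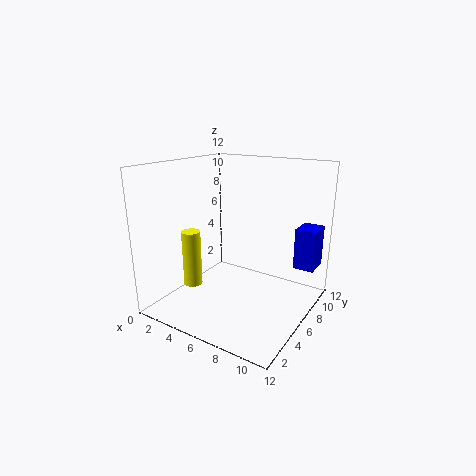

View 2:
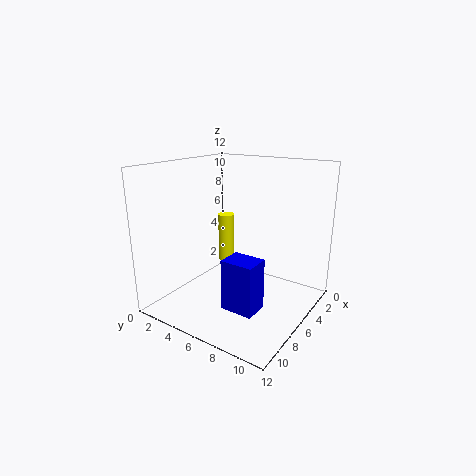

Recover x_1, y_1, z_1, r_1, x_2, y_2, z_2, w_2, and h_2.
x_1 = 3.5
y_1 = 3
z_1 = 2.5
r_1 = 0.75
x_2 = 10
y_2 = 8.5
z_2 = 3.25
w_2 = 1.75
h_2 = 3.5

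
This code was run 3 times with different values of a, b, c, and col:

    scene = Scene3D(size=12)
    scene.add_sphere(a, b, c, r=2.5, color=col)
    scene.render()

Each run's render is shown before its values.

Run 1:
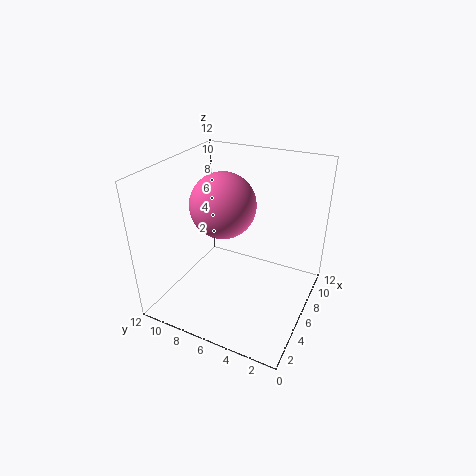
a = 4.5; b = 6.5; c = 9.5; col = 'hotpink'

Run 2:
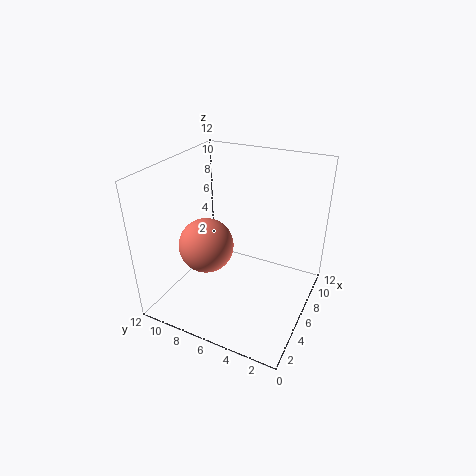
a = 6.5; b = 9.5; c = 4; col = 'salmon'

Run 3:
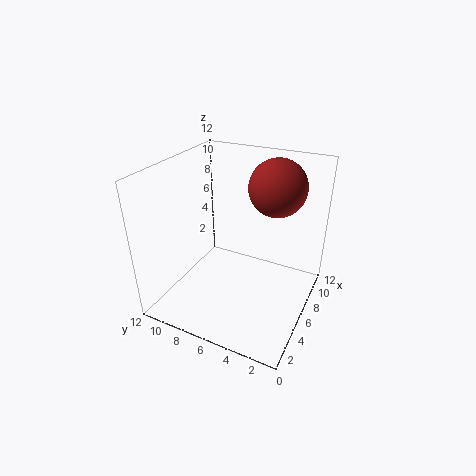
a = 9.5; b = 4; c = 9.5; col = 'brown'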